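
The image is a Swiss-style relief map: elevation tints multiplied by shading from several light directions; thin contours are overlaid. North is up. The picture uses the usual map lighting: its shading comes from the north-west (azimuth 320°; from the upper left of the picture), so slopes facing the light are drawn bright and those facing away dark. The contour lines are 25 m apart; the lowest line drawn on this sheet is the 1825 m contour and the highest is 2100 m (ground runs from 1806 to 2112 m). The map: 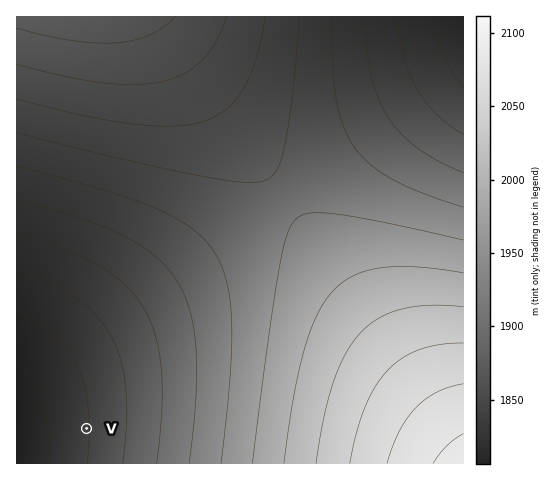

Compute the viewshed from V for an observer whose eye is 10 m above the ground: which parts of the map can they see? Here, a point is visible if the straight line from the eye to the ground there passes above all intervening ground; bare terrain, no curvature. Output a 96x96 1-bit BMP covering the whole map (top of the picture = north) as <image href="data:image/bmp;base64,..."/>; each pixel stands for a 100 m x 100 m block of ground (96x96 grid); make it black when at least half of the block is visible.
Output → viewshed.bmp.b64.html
<image width="96" height="96" href="data:image/bmp;base64,Qk2+BAAAAAAAAD4AAAAoAAAAYAAAAGAAAAABAAEAAAAAAIAEAAATCwAAEwsAAAIAAAAAAAAA////AAAAAAD///////////8AAAD///////////4AAAD///////////4AAAD///////////wAAAD///////////wAAAD///////////gAAAD///////////gAAAD///////////AAAAD///////////AAAAD//////////+AAAAD//////////8AAAAD//////////8AAAAD//////////4AAAAD//////////wAAAAD//////////wAAAAD//////////gAAAAD//////////AAAAAD/////////+AAAAAD/////////8AAAAAD/////////4AAAAAD/////////4AAAAAD/////////wAAAAAD/////////gAAAAAD/////////AAAAAAD////////+AAAAAAD////////8AAAAAAD////////4AAAAAAD////////wAAAAAAD////////gAAAAAAD////////AAAAAAAD///////+AAAAAAAD///////+AAAAAAAD///////8AAAAAAAD///////4AAAAAAAD///////4AAAAAAAD///////wAAAAAAAD///////wAAAAAAAD///////wAAAAAAAD///////gAAAAAAAD///////gAAAAAAAD///////gAAAAAAAD///////AAAAAAAAD///////AAAAAAAAD///////AAAAAAAAD///////AAAAAAAAD///////AAAAAAAAD///////AAAAAAAAD///////AAAAAAAAD//////+AAAAAAAAD//////+AAAAAAAAD//////+AAAAAAAAD//////+AAAAAAAAD//////+AAAAAAAAD//////+AAAAAAAAD//////+AAAAAAAAD//////8AAAAAAAAD//////8AAAAAAAAD//////8AAAAAAAAD//////8AAAAAAAAD//////8AAAAAAAAD//////8AAAAAAAAD//////4AAAAAAAAD//////4AAAAAAAAD//////4AAAAAAAAD//////4AAAAAAAAD//////wAAAAAAAAD//////wAAAAAAAAD//////wAAAAAAAAD//////gAAAAAAAAD//////gAAAAAAAAD//////AAAAAAAAAD//////AAAAAAAAAD//////AAAAAAAAAD/////+AAAAAAAAAD/////+AAAAAAAAAD/////8AAAAAAAAAD/////8AAAAAAAAAD/////4AAAAAAAAAD/////4AAAAAAAAAD/////wAAAAAAAAAD/////gAAAAAAAAAD/////gAAAAAAAAAD/////AAAAAAAAAAD////+AAAAAAAAAAD////+AAAAAAAAAAD////8AAAAAAAAAAD////4AAAAAAAAAAD////4AAAAAAAAAAD////wAAAAAAAAAAD////gAAAAAAAAAAD////AAAAAAAAAAAD///+AAAAAAAAAAAD///8AAAAAAAAAAAD///8AAAAAAAAAAAD///4AAAAAAAAAAAD///wAAAAAAAAAAAA="/>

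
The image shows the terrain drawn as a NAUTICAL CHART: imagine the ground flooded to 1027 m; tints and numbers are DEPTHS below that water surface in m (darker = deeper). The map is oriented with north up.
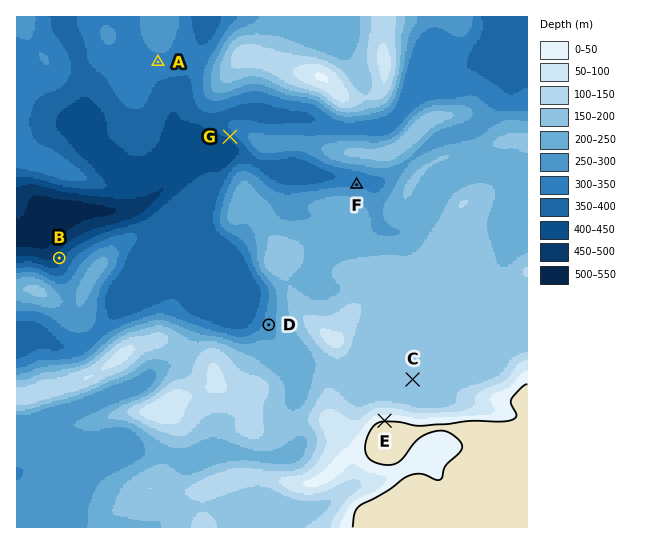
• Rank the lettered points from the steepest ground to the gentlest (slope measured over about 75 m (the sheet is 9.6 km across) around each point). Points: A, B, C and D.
B D A C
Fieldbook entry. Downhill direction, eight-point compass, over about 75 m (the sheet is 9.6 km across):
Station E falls N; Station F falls N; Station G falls SW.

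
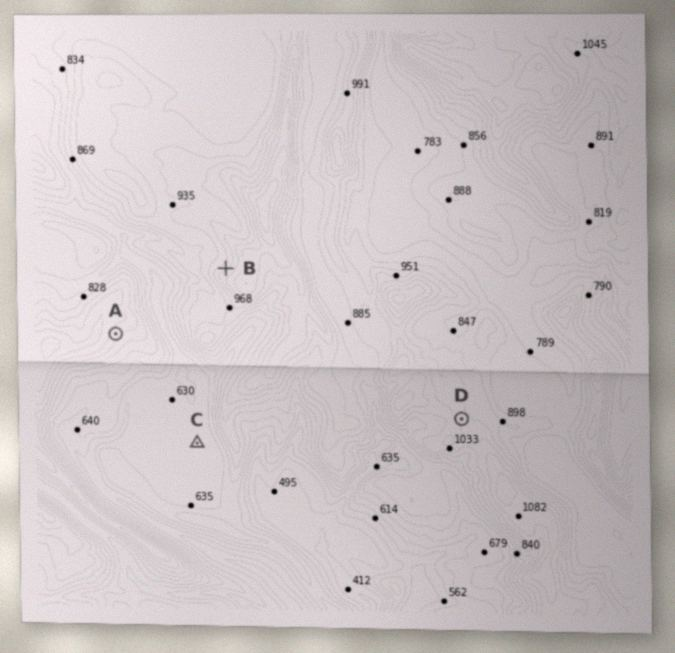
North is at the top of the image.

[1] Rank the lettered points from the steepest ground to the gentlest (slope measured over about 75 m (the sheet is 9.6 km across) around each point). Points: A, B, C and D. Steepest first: B A D C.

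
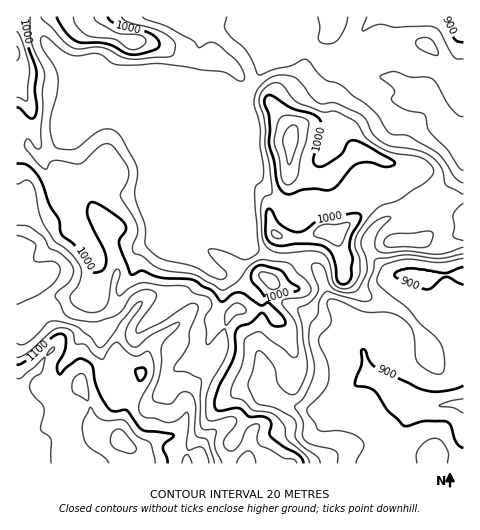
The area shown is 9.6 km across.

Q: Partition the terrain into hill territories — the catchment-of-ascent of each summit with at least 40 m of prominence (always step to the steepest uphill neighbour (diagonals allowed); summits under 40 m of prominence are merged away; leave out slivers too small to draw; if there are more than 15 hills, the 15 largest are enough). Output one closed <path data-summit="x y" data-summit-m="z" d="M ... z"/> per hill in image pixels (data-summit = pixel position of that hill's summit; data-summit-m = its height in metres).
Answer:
<path data-summit="123 442" data-summit-m="1149" d="M463 16l-287 0 7 8 19 5-2 14-8 14-3 21 17 9 24 3-79 0-41 16-35 20-22 24-11 8-14-12-12 0 1 318 447-1 0-297-38 44-16 6-21 2-7 3-10 10-5 12 1 6 5 8 15 15 7 3 42 2-9 8 1 21-2 5-30 23-7 4-14 0-13 13-9-12 0-7-6-12-18-19-8-24-7-10-18-8-25-3-25-11-16-39 0-34-5-18 0-15 4-17 9-21 12-12 9-18 6-6 21-8 13-11 6 0 16 11 3 9 8 6 59 6 32 15 11 10 14 23 14 12z"/><path data-summit="291 140" data-summit-m="1049" d="M306 46l-6 0-13 11-21 8-24 33-1 6 10 29 8 48 31 32 8 0 11-5 51-10 14 0 7 10 4 12 7-3 18-1 16-6 36-39 2-6 0-26-15-13-14-23-11-10-32-15-59-6-8-6-3-9z"/><path data-summit="334 234" data-summit-m="1033" d="M242 98l-5 6-7 18-4 17 0 15 5 18 0 34 16 39 25 11 25 3 18 8 7 10 8 24 18 19 6 12 0 7 9 12 13-13 14 0 7-4 30-23 2-5-1-21 9-8-42-2-7-3-15-15-5-8 0-11 4-7 13-11-4-12-7-10-31 2-45 13-8 0-4-2-28-32 0-11-9-39-8-25z"/><path data-summit="133 42" data-summit-m="1034" d="M175 16l-140 1 2 9 11 20 34 33 16 12 132-1-24-3-17-9 3-21 8-14 2-14-19-5z"/><path data-summit="17 53" data-summit-m="1043" d="M34 16l-18 1 0 128 12 1 14 12 11-8 22-24 35-20 40-16-54 0-14-11-34-33z"/>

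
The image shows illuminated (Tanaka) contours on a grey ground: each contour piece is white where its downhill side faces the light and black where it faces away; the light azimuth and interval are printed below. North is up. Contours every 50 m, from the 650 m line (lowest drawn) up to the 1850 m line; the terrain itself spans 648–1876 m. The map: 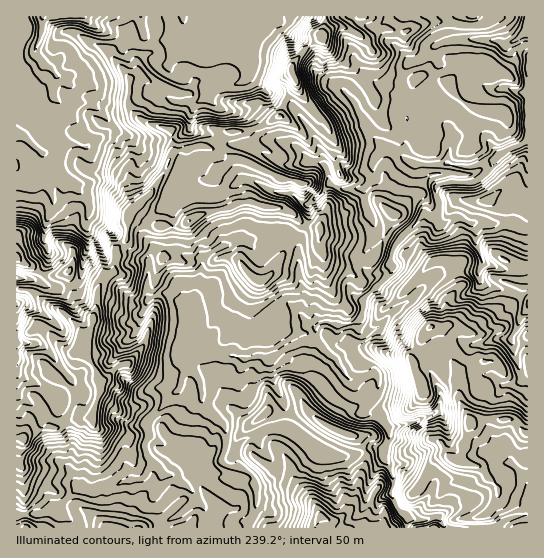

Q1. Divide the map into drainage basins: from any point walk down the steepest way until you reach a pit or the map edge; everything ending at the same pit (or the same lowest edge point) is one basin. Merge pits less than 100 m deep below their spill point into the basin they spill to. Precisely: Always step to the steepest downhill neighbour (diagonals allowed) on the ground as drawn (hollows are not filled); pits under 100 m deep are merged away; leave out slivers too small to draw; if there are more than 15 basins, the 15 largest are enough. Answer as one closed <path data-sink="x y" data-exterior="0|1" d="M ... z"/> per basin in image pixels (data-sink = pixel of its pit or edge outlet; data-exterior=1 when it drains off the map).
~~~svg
<path data-sink="527 31" data-exterior="1" d="M527 16l-202 1-2 20-17 11-14 18 4 21-9 11-6 16-12 9-19 8-24 1-14 17 23 10-13 9-8 12-9 0-6 5-3 6 1 24-19 12-19 0-18-6-12-6-2 24-11 11-3 21-9 6-7 13-1 21-3 4-1 11-9 12-4 9 0 3 17 20 4 12 0 11-7 21-4 5-14 0-18 9-14 0-16 5-4 6-7 0 1 89 418-1 1-8-3-17 17-19 7-2 3-4 0-18 7-18 2-19 16-3 25 0 4 1 12 13 2 0z"/><path data-sink="43 17" data-exterior="1" d="M325 16l-308 0-1 242 31 18 8 0 12-4 10 33 16 14 3-8 1-21 7-13 9-6 3-21 11-11 2-24 12 6 18 6 19 0 19-12-1-24 3-6 6-5 9 0 4-8 17-13-23-10 14-17 24-1 19-8 12-9 6-16 9-11-4-21 14-18 17-11z"/><path data-sink="17 303" data-exterior="1" d="M26 289l-10 1 0 63 11 0 15 10 33 30 5 13 0 9 3 4 8-2 9-24 0-11-9-20-12-12 5-13-4-8-19-18-12-6-16-13z"/><path data-sink="17 278" data-exterior="1" d="M18 259l-2 0 0 30 14 2 19 14 12 6 19 18 5 7 4-5 4-12-16-14-8-31-3-2-11 4-8 0z"/>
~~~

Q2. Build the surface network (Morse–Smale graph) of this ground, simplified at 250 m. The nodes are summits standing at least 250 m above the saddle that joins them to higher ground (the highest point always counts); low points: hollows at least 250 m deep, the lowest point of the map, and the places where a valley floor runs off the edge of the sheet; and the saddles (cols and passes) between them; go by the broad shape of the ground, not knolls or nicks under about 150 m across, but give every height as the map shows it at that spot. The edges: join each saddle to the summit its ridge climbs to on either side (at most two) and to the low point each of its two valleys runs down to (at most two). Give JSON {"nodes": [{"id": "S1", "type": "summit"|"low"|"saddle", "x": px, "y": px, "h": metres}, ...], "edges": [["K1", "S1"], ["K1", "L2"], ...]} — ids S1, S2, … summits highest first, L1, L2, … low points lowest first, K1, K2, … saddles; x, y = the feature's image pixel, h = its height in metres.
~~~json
{"nodes": [
{"id": "S1", "type": "summit", "x": 470, "y": 422, "h": 1876},
{"id": "S2", "type": "summit", "x": 23, "y": 439, "h": 1782},
{"id": "S3", "type": "summit", "x": 321, "y": 517, "h": 1765},
{"id": "L1", "type": "low", "x": 42, "y": 17, "h": 648},
{"id": "L2", "type": "low", "x": 526, "y": 27, "h": 674},
{"id": "K1", "type": "saddle", "x": 406, "y": 527, "h": 1385},
{"id": "K2", "type": "saddle", "x": 255, "y": 127, "h": 1366}],
"edges": [["K1", "S1"], ["K1", "S3"], ["K1", "L2"], ["K2", "S2"], ["K2", "L1"], ["K2", "L2"]]}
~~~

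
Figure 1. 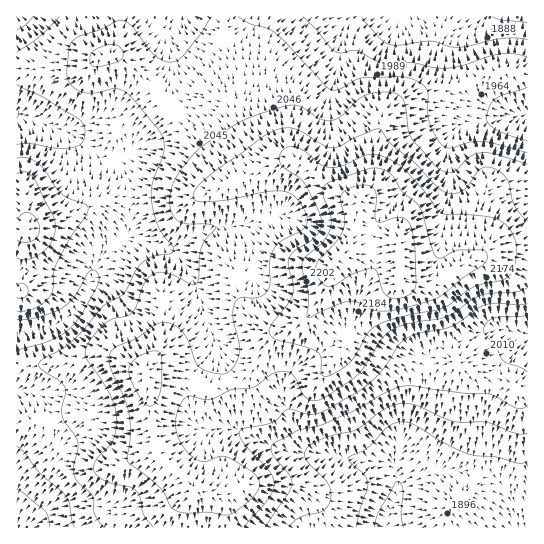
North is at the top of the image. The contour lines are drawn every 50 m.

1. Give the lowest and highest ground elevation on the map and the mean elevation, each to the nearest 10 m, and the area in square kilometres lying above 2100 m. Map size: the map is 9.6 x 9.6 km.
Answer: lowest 1830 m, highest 2280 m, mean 2040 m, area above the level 23.2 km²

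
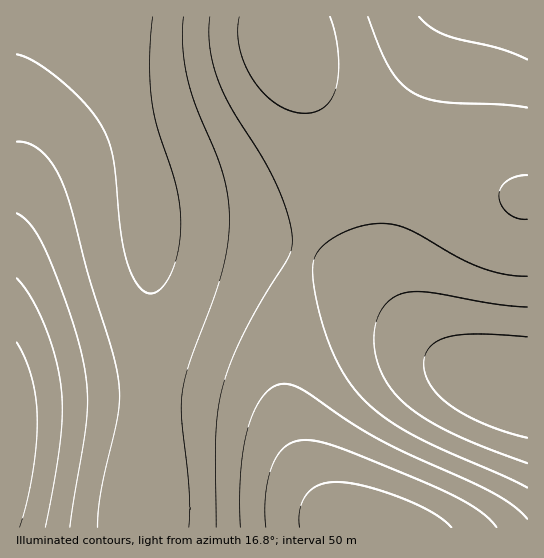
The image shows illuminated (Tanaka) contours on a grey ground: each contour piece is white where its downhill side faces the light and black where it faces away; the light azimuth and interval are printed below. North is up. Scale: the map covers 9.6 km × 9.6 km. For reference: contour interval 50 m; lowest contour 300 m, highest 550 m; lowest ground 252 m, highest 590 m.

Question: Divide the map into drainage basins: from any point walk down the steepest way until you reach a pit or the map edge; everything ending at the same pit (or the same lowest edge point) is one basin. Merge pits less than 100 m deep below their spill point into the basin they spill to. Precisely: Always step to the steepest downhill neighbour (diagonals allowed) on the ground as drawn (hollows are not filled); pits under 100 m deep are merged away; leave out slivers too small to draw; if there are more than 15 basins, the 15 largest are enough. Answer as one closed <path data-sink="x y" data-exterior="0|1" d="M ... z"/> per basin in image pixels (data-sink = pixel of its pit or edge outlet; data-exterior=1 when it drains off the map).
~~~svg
<path data-sink="98 17" data-exterior="1" d="M281 16l-265 1 1 511 336-1-21-16-21-30-18-40-9-40-1-56 4-31 12-49 28-83 4-21 0-16-7-26-37-72-4-12z"/><path data-sink="521 389" data-exterior="0" d="M299 71l2 7 23 41 7 26-3 32-35 106-10 62 0 45 2 19 7 28 11 28 22 38 13 14 16 11 173 0 1-330-27-7-43-18-69-22-26-12-18-14-22-22z"/><path data-sink="527 17" data-exterior="1" d="M527 16l-245 0-1 9 7 25 15 27 20 26 28 28 38 20 69 22 43 18 20 6 6 0z"/>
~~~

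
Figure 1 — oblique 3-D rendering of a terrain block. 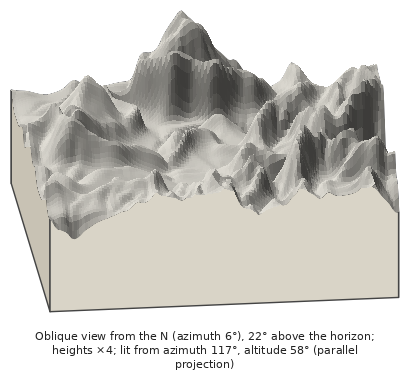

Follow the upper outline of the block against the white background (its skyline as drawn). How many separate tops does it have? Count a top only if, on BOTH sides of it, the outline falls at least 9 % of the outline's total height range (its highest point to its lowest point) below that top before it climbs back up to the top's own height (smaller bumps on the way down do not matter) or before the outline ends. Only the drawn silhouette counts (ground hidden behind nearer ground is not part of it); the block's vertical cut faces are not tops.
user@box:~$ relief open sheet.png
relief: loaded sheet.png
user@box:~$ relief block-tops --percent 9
3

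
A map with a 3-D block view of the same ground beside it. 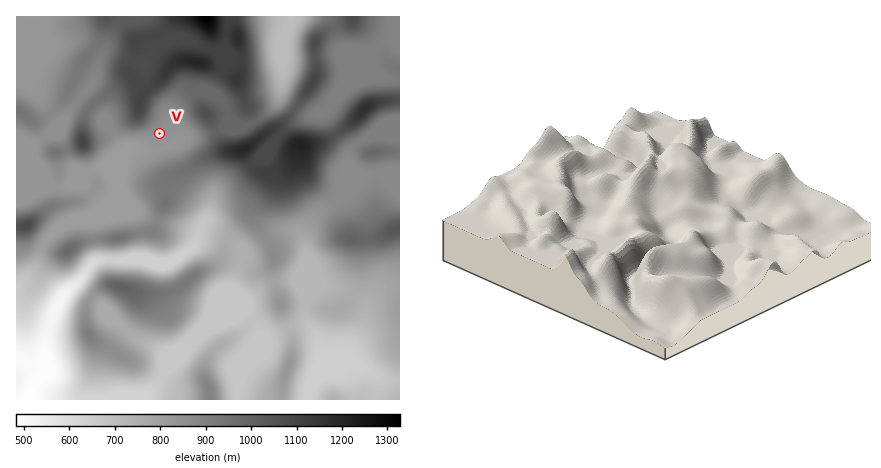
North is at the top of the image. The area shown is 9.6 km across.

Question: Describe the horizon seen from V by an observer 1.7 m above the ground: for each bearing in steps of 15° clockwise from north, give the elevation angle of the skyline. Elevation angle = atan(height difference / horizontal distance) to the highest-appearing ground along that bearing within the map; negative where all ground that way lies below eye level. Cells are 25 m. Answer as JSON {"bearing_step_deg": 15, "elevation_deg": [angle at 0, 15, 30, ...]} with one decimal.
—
{"bearing_step_deg": 15, "elevation_deg": [11.8, 10.0, 10.0, 6.8, 9.6, 8.8, 6.6, 9.8, 6.6, 5.8, 5.3, 5.0, 4.3, 2.5, 0.8, -0.3, 1.4, 4.5, 6.4, 10.2, 16.7, 19.1, 16.9, 13.0]}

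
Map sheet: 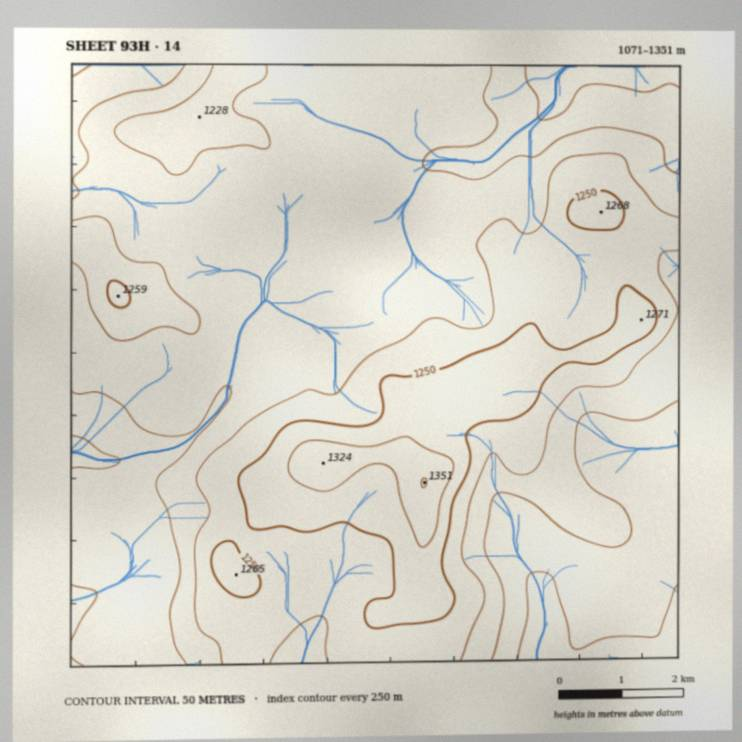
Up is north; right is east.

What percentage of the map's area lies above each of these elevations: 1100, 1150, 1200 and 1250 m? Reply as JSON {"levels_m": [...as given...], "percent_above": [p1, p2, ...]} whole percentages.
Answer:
{"levels_m": [1100, 1150, 1200, 1250], "percent_above": [97, 77, 37, 13]}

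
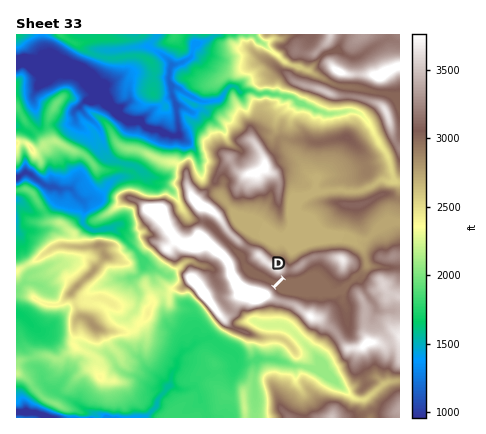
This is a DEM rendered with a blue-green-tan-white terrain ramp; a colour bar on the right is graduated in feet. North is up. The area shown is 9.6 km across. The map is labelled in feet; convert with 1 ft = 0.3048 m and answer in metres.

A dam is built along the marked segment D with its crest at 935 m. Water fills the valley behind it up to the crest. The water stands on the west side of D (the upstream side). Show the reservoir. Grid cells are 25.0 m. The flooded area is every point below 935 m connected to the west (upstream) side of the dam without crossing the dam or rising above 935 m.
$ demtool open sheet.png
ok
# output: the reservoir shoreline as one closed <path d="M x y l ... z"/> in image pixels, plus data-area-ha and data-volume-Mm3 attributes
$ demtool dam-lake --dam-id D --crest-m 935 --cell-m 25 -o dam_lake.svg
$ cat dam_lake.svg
<path d="M210 222l-2 0-2 0 0 1 1 1 1 1 0 1 1 0 1 1 0 1 2 0 0 1 1 1 1 1 0 1 1 0 1 1 0 1 1 0 1 1 1 1 1 0 0 1 1 1 1 0 0 1 1 1 1 0 0 2 1 0 1 1 0 1 1 0 1 1 0 1 1 0 1 1 0 1 1 0 0 2 1 0 0 1 1 1 1 0 0 2 1 0 1 1 0 1 1 0 0 2 1 0 0 1 1 1 1 1 0 1 0 2 0 1 1 1 0 2 1 1 0 1 0 1 1 1 1 0 0 2 1 0 1 1 0 1 1 0 1 1 1 1 1 0 1 0 1 1 2 0 1 1 1 0 2 0 1 0 1 1 2 0 0 1 2 0 1 0 1 1 2 0 0 1 2 0 0 1 2 0 0 1 1 0 1-1 0-1 1 0 1-1 0-1 1 0 1-1 0-1 1 0-1-1-2 0-2 0 0-1-2 0 0-1-2 0 0-1-1 0-1-1-1-1-1 0 0-1-2 0 0-1-1 0-1-1-1-1-1 0-1 0-1-1-1-1-1 0-1 0-1-1 0-1-1 0-1-1-1-1-1 0-1 0-1-1 0-1-1 0 0-2 0-2-1-1 0-1 0-2-1 0-1-1 0-1-1 0-1-1-1-1-1 0-1 0-1-1-1-1-1 0-1 0-1-1 0-1-1 0-1-1 0-1-2 0 0-1-1-1-1 0 0-1-1-1-1 0 0-1-1-1-1 0 0-1-1-1-1 0 0-1-1-1-1 0 0-2-1 0-1-1 0-1-1 0 0-2-1 0 0-1-1-1-1 0 0-1-1-1-1 0 0-1-2 0 0-1z" data-area-ha="39" data-volume-Mm3="4.80"/>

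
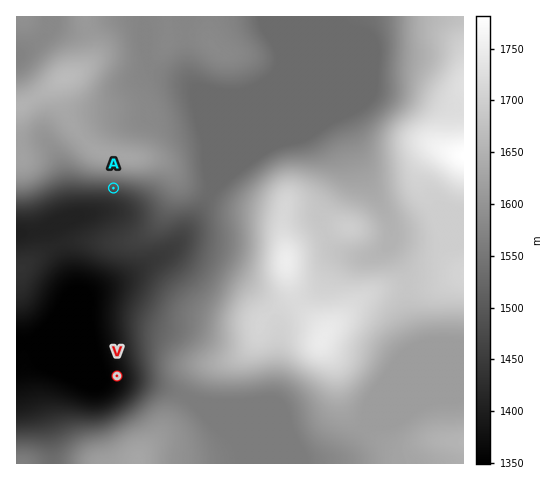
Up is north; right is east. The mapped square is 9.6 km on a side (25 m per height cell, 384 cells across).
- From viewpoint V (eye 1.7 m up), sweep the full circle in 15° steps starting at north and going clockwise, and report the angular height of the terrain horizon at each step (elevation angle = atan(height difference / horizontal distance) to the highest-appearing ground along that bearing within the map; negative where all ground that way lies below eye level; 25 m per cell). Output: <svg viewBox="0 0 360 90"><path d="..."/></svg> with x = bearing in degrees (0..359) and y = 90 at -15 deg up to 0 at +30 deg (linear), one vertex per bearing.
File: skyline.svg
<svg viewBox="0 0 360 90"><path d="M0 54l15-2 15-4 15-4 15-3 15-1 15 0 15 0 15-1 15-1 15 0 15 1 15 2 15 3 15 3 15 5 15 3 15 4 15 1 15 1 15-2 15-1 15-1 15-2"/></svg>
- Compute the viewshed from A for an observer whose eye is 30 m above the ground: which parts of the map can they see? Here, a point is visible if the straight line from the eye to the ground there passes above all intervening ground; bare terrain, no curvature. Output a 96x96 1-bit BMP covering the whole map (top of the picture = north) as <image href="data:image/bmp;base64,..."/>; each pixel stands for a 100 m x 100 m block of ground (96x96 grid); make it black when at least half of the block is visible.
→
<image width="96" height="96" href="data:image/bmp;base64,Qk2+BAAAAAAAAD4AAAAoAAAAYAAAAGAAAAABAAEAAAAAAIAEAAATCwAAEwsAAAIAAAAAAAAA////AAAAAAD/g+AAAAAAAAAAAAD///4AAAAAAAAAAAD////AAAAAAAAAAAD////wAAAAAAAAAAD////4AAAAAAAAAAD////8AAAAAAAAAAD////+AAAAAAAAAAD/////gAAAAAAAAAD/////+AAAAAAAAAD/////+AAAAAAAAAD/////8AAAAAAAAAD/////8AAAAAAAAAD/////4AAAAAAAAAD/////4AAAAAAAAAD/////wAAAAAAAAAD/////gAAAAAAAAAD/////gAAAAAAAAAD/////AAAAAAAAAAD///4/AAAAAAAAAAD///wfAAAAAAAAAAD///wf4AAAAAAAAAD///wf/+AAAAAAAAD///4///wAAAAAAAD///////4AAAAAAAD///////8AAAAAAAD///////+AAAAAAAD///////+AAAAAAAB///////+AAAAAAAA///////+AAAAAAAA////////AAAAAAAAf///////AAAAAAAA////////gAAAAAAA//j/////gAAAAAAA//B/////wAAAAAAB/+A/////4AAAAAAB/8Af////+AAAAAAD/4AP////+AAAAAAD/wAH/////AAAAAAD/wAD/////AAAAAAD/wAB/////AAAAAAD/wAA/////AAAAAAD/wAAf////gAAAAAD/wAAP////gAAAAAD/wAAD////gAAAAAD/4AAAP///gAAAAAD/8AYAD///gAAAAAD////gB///gAAAAAD////wA///gAAAAAD////4Af//gAAAAAD////8AP//AAAAAAD////+AP//AAAAAAD////+AH//AAAAAAB/////AD//AAAAAAB/////AA//AAAAAAB/////gAP/gAAAAAB/////gAH/gAAAAAB/////gAB/gAAAAAB/////wAA/gAAAAAB/////wAAPgAAAAAB/////gAAHwAAAAAB/////AAAAwAAAAAA////gAAAAAAAAAAA/8f/AAAAAAAAAAAAfwHwAAAAAAAAAAAAfgAAAAAAAAAAAAAAOAAAAAAAAAAAAAAAAAAAAAAAAAAAAAAAAAAAAAAAAAAAAAAAAAAAAAAAAAAAAAAAAAAAAAAAAAAAAAAAAAAAAAAAAAAAAAAAAAAAAAAAAAAAAAAAAAAAAAAAAAAAAAAAAAAAAAAAAAAAAAAAAAAAAAAAAAAAAAAAAAAAAAAAAAAAAAAAAAAAAAAAAAAAAAAAAAAAAAAAAAAAAAAAAAAAAAAAAAAAAAAAAAAAAAAAAAAAAAAAAAAAAAAAAAAAAAAAAAAAAAAAAAAAAAAAAAAAAAAAAAAAAAAAAAAAAAAAAAAAAAAAAAAAAAAAAAAAAAAAAAAAAAAAAAAAAAAAAAAAAAAAAAAAAAAAAAAAAAAAAAAAAAAAAAAAAAAAAAAAAAAAAAAAAAAAAAAAAAAAAAAAAAAAAAAAAAAAAAAAAAAAAAAAAAAAAAAAAAAAAAAAAAAAAAAAAAAAAAAAAAAAAAAAAAAAAAAAAAAAAAAAAAAAAAAAAAAA="/>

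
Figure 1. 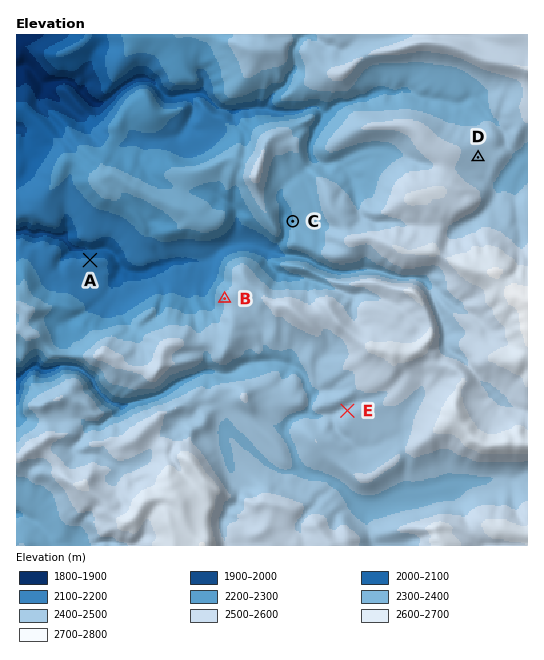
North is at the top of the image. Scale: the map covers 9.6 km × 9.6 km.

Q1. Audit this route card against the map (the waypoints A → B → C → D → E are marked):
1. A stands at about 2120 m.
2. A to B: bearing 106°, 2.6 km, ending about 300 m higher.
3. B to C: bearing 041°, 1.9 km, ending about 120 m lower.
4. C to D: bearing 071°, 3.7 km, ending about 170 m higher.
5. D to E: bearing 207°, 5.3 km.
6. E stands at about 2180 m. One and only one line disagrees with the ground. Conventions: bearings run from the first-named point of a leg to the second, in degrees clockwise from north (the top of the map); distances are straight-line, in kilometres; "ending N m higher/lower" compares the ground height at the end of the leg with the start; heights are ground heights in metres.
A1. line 6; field height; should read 2450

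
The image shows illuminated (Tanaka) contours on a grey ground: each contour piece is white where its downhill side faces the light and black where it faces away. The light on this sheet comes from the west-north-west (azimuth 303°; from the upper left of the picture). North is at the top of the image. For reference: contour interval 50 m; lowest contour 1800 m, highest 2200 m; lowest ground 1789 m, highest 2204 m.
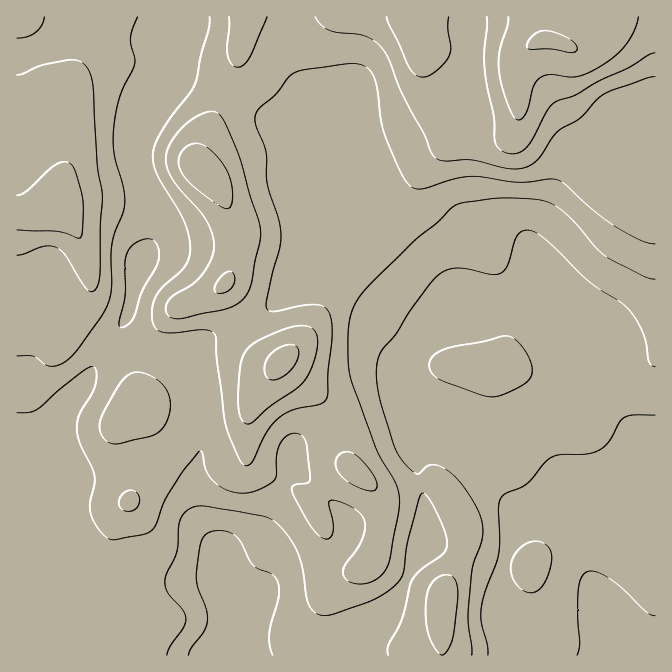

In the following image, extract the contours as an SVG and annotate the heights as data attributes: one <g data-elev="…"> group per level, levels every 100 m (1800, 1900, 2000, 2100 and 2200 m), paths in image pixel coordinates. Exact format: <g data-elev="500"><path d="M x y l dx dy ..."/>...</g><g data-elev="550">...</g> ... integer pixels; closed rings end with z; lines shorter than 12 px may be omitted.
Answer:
<g data-elev="1800"><path d="M577 655l3-11-2-29 0-27 4-11 5-5 9 0 14 6 12 10 23 23 5 3 5 2"/></g><g data-elev="1900"><path d="M167 655l3-8 12-17 4-8-2-10-16-18-3-12 2-8 10-22 3-32 4-6 5-5 8-3 10 0 57 10 11 6 13 14 10 18 5 16 4 28 3 9 7 7 10 1 48-16 14-9 11-10 4-8 3-28 11-44 2-4 4-3 8 10 10 21 4 13 1 10-5 8-20 14-10 11-10 39-14 26 0 10"/><path d="M472 655l-4-31 0-16 5-41 9-30-1-19-5-11-9-16-17-19-10-6-8-1-5 1-7 7-3 1-9-6-10-13-6-16-14-51-1-23 5-15 13-15 18-28 17-24 8-8 9-5 10-2 11 1 22 5 10-1 4-3 4-5 9-29 5-5 6-1 7 2 7 5 47 44 31 21 9 7 8 11 6 13 6 29 3 4 3 1"/><path d="M491 397l11-2 16-8 9-5 5-7 0-8-3-10-7-11-8-8-10-2-20 5-32 6-13 5-8 6-2 5 1 5 2 5 6 5 40 16z"/></g><g data-elev="2000"><path d="M123 510l9 1 6-4 2-9-5-7-8 0-7 6-1 8z"/><path d="M366 490l8 1 3-4-1-7-6-10-8-10-9-6-6-2-7 2-4 8 0 6 3 5 11 10z"/><path d="M112 443l8 0 30-7 9-4 5-5 5-14 1-13-4-12-9-9-12-5-10-2-8 4-7 7-16 29-4 11 0 7 2 6 4 4z"/><path d="M17 356l17 0 11 9 5 1 7 0 7-3 14-15 24-32 6-14 4-15 0-44 3-12 8-19 2-10-2-15-9-34 0-26 6-32 14-30 1-7-5-20 2-8 5-13"/><path d="M210 17l-1 11-8 27-6 29-5 9-26 34-7 13-4 10 0 10 3 12 28 48 5 15 1 13-1 10-4 9-21 19-7 9-4 10-1 12 3 10 7 5 12 1 30-3 6 1 4 2 2 5 1 22 8 63 14 35 5 7 5 0 3-3 14-29 12-15 16-8 28-7 4-3 2-5 0-23 4-40-1-14-3-8-4-4-9-1-15 1-26 6-6-2-2-3 6-32 8-28 1-14-3-15-11-35-1-33-10-23-1-10 4-9 16-13 12-17 7-5 11-3 45-6 10 0 8 5 5 6 3 8 5 37 5 18 16 37 6 8 6 5 10 1 28-9 16-3 14 0 36 5 31-3 8 1 8 4 25 24 24 17 26 15 15 4"/></g><g data-elev="2100"><path d="M268 378l4 2 6-1 13-9 7-13 1-7-2-3-5-2-7 0-8 4-7 6-4 5-2 7 1 6z"/><path d="M215 292l4 1 5 0 8-5 3-10-3-6-5 0-7 6-5 7z"/><path d="M17 230l40 1 23 7 2-6 1-24-1-15-7-22-3-6-5-3-7 0-6 4-27 25-10 4"/><path d="M225 208l5-1 3-12-2-15-6-13-10-13-10-8-8-3-8 2-7 6-3 7 0 7 3 8 15 16 20 15z"/><path d="M387 17l23 51 7 8 7 1 6-2 7-5 8-8 4-7 2-8-3-19 1-11"/><path d="M487 17l-3 48 3 22 7 30 1 23 4 8 9 5 10 0 9-6 7-10 13-26 8-9 20-7 22-13 30-14 21-13 7-2"/></g><g data-elev="2200"><path d="M565 52l10 0 2-4-2-5-10-6-16-6-7 0-7 3-5 4-3 7 1 3 2 1 20 0z"/></g>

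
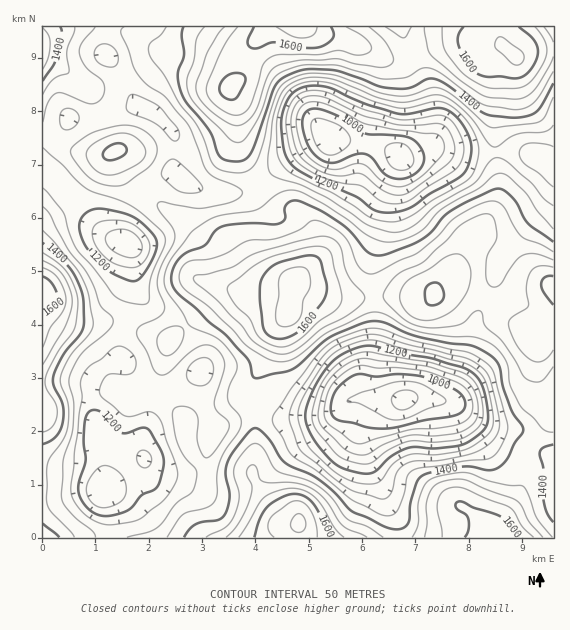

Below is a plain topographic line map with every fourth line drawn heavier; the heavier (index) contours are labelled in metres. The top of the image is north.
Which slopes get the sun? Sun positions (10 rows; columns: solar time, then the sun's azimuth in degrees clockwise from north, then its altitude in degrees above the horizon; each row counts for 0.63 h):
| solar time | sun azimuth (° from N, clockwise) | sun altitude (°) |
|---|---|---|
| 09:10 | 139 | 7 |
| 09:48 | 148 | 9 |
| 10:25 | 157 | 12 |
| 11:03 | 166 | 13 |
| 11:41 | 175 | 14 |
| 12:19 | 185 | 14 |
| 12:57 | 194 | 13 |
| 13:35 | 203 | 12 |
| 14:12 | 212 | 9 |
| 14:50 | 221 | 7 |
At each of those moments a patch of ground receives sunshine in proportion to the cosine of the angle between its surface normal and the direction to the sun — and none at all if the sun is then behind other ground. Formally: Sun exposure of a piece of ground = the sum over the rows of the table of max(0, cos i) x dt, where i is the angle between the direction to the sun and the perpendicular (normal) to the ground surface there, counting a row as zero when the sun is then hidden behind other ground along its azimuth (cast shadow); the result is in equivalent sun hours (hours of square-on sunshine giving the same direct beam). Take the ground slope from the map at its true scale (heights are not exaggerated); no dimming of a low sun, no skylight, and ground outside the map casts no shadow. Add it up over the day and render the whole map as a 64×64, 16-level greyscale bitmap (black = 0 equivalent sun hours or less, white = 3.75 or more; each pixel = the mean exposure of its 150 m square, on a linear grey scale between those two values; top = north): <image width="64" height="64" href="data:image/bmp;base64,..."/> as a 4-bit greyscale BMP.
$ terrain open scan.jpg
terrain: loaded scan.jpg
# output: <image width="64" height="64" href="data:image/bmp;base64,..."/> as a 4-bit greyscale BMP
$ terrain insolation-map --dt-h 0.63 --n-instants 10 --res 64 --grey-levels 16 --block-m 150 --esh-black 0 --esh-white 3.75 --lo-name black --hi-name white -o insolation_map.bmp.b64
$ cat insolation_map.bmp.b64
<image width="64" height="64" href="data:image/bmp;base64,Qk12CAAAAAAAAHYAAAAoAAAAQAAAAEAAAAABAAQAAAAAAAAIAAATCwAAEwsAABAAAAAAAAAAAAAAABEREQAiIiIAMzMzAERERABVVVUAZmZmAHd3dwCIiIgAmZmZAKqqqgC7u7sAzMzMAN3d3QDu7u4A////ACIiNDMiEREiMzIhASJFeHd2QyEAARESI0VURFVDMhERIiIhEAABESIjIhABIjRVVWVCIQAAABI0RWVVRDMyERIiIhAAAAEiIiIRARIiIyIzMyIhAAABI1VWZmUyIiMiIjMiEAAAAiIiIRESIzMiESISIiEAABEkVVVmZDEREjMzRDIhAAASIiIhEiM0QzEQAAAREQABEiNEREQyEAABM0RVVDIREjMiIiIzREVVMQAAAAAAAAESMzMyIRAAAAE0RFVVVUNERDIzMzREVmZCAAAAAAAAABI0MhEAAAAAEkVVVVZnZVZUMzRERERWZUIQAAAAAAAAEjMhAAAAAAEjRFVVVWd2dlQjNFZlREREQxAAAAAAAAAREQAAAAAAASMzRWZVVWZ2VDRFZ3UzMyIyEAAAAAAAAAAAAAAAAAABIzNFd3ZURFVVZmd3ZCIiIiIRAAARAAAAAAAAAAAAABEkRFaZh1QzRWZ3d3ZTIiERESEREREQAAAAAAAAAAAAEiNFeKmHZUVmd3d2ZlQzIhERIiIhEQAAAAAAAAAAAAACIkaJmYdlVneIdmZVVEVDIiIjMiIQABEAAAAAAAAAABI0VomHZlZneImHdlREVmVURERDMyEAEQAAAAAAAAAAJGeHd2VVZ4iIiZh2QyNWd3ZVZmVUMhEREQAAAAAAAAFGeIdmM0RniZiHd2UyI0VnhlVnd3VEIRERAAAAAAAAA2d3dlQiI0Vnh2VVVDIjNFVlVVZ4h1QzMiIRAAAAAAAmd3dmVDIjREVUM0VlQyIjRERWZniZhlQzMzIhEQAAE4h3d2ZkVERVQyETVmZUISMzNGd2eJqodURVVVVERFeKqHZmd3Z3ZmZUIRNWd3VDNDM0Z4iImaqXZmZ3d3eKu8y5dlZ3h4iHdmVDNFZ4iIdlVVVnmqqZq6qXeImqvd3e7cqHZ4iIiJh3dmZmZniZmYd3iImsy7qrzMuqvN7u/v/tupiIiIiImph3eIh3d3iZmZmaq8zMu7zN3t3e7///7tyqmYh2Z3iaqoh4d3ZVVniaqZmry7u7zN7u7d3e7/7dy6qZdlVVZ4mZiHdlVDM1aJqpiImZq7u83u7t3d7u7cuqmZhlRERnd2ZmZlQyIjRnmZmYdmeJqqvN3dzMzd3LqYd3dlRERHiHVENEQyESNWiJmZhlVWd4mqu7u7u7uqqYdlVUQzRGiIdkMiIiIjRXiZiIh2VURFeIiJmqqph3iZh3ZUQzRWd2ZVRDIiIkZ4mqmYdmVUREVndmZnd3ZlVmd3d1QzRWd1QzMzMzIjV4mqmIdlVVRVZmZlQzNERERVVVZlQzRFZ3MiIiMzIiNGeIh2VDNFRFZmVUQyIiMzMzREVlVDRERVQREiIiEREjRFVUMiEiM0REREQzIiIiIRETRWVURERDIQABESEQABIzMyERERESIREjRDMzIiEQABI0REVURDIAAAAREQAAEiIhAAERERAAAAE0REMhERAAESIjRVRDIQAAEREREQASIhEAESIhAAAAABI0QyEQABEREjRVVUMQAAESIiIiI0RDIREjMyIQAAAAASMyIRAAARETRmZlQhAAESIzNERVZmVDIjMzIhAAAAAAERERAAAAARJFZlVCEAESIzRWZ3iIh1QyIiIhEQAAAAAAEQAAAAAREiNFVDIRETIzRWeJmYiHZDIRAAABERAREAAAAAAAARERESREMyIiMiNGZ4iZh2VDIRAAAAEjNDEAAAAAAAAAEQAAEjMzMyIiIkVnh4dmUyEREAABESMzIAAAAAAAAAAAAAAAEiMzIiIzRXd3dUMyERESIjIiIREAAAAAEAAAAAAAAAABIiIiNFZniZh1QyIiI0VVVUMhAAAAAAAQAAAAAAAAAAEiIiI0Z4mqqYdkMjRWd4h2VDEAAAAAAAAAAAAAAAAAESESIkVniZqZmZdUVmeJqph1MgAAAAAAAAAAAAAAABIREREjZ4iIiImZqXZmZnmqqYZCAAAAAAAAAAAAAAARIhEREjR4h3Zmd3d3dmVWd4iYhlMQAAAAAAEAAAERESM0MzMzRXZUMzNFVERVRVZ2d4d3ZDAAAAAAERERIyIiNFVlVWZnZDIREAESIjM0Z3Znd3dlQQAAAAEjNEVUMzRWd3d4iZhkMiEAAAARI0V3h3iId2VCEAABI0VniGZVVXiIiJqrqGVDMiAAAAEkaImZmqmHZVMhESNGd4mamId3mZmavLuYZURFQxAAEjWJqqq6qph3ZUI0Vomaq8y6mZq7uqvMyodmZ3d2VDM0Z5qrqqmZiIiHd3iavM3u7d3MzMy7u7u6h3eJqYdlVWeImamZiHd4iJqqu83d3u7t3d3dzLu7qqmYiJmYdlVXiZiId2ZmZneJrN3e3d3e7czMzd3Lu7qqqZiYh2VERWeIh3ZUREVWd4rO7//u7t3Luqq8zMu6qqqpmZmGQiI0Z3d3ZDMzM0VXm9////7ty7qZmau7u6qZqqmZmHUyESNXd3ZTMzMzM0aL3v///t26mYeJq6mZmIiJmZmHVDMiJFZmZUM0MzRFZ5rN7/7cy6mGVWiZmHd2d3Z3iGZUREVWZmVUREQzNFZ4mrze3Muph1QzRnd3dlVmVEVmVmZmd4h2VERVVDMzRWeJq7uqmHVUMzNFZmZlRFVCI0Q1Z3iIh2RDNFVDMyI0VnmZmHdlMiIiNFVVVUM0RDIiIiNFZ3ZlQyIzRDMyIiNGeIiHVDIREREjRVVEM0VDMhER"/>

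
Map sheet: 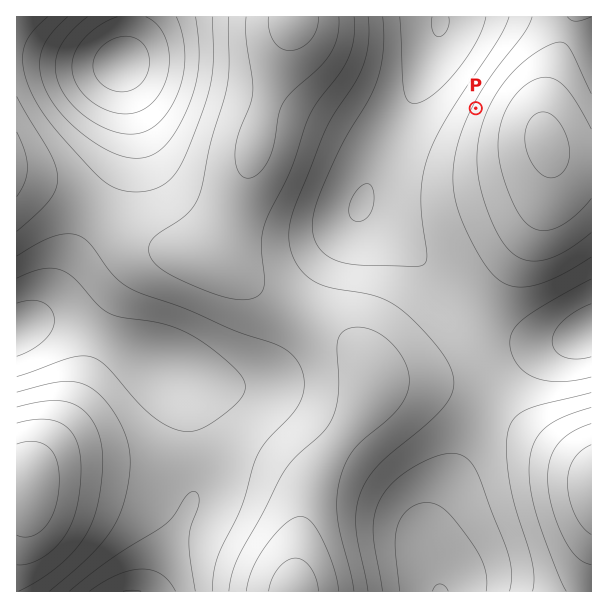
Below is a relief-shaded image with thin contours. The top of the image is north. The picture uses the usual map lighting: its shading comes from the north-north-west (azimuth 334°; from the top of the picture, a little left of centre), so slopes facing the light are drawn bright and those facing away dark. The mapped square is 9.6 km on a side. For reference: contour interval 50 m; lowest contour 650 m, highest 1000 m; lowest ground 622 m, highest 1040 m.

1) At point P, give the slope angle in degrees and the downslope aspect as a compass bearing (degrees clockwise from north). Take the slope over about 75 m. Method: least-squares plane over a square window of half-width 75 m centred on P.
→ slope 11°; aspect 296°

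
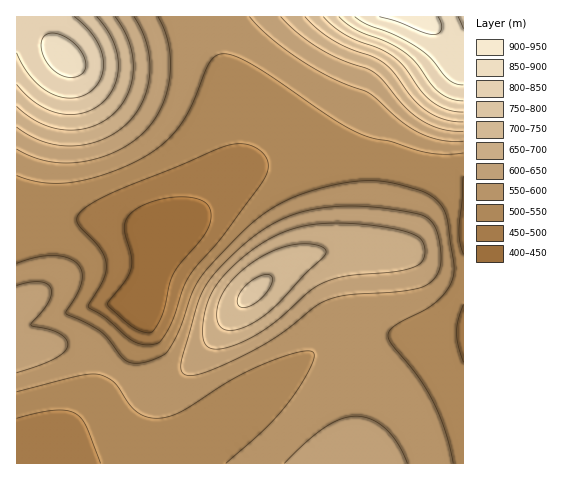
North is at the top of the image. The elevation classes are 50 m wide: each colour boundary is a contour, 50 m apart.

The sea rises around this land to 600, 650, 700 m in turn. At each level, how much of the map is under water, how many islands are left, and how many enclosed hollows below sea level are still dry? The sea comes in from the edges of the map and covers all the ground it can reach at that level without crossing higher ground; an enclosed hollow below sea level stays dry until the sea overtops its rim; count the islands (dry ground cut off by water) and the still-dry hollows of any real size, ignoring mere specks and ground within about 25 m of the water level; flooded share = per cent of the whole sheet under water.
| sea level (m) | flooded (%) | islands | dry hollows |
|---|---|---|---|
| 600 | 67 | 1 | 0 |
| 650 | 80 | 1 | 0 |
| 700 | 87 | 1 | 0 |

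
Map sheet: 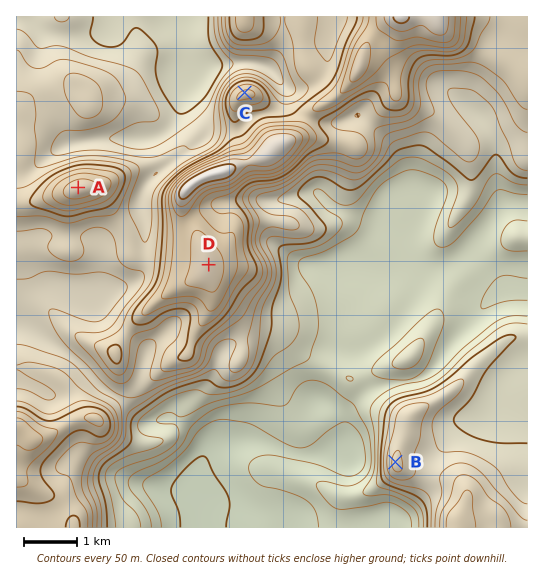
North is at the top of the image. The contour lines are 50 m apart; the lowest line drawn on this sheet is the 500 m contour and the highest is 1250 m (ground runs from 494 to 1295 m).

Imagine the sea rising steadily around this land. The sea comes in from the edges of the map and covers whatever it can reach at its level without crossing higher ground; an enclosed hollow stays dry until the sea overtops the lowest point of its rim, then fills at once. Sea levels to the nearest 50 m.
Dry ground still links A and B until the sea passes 650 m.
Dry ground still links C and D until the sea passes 1000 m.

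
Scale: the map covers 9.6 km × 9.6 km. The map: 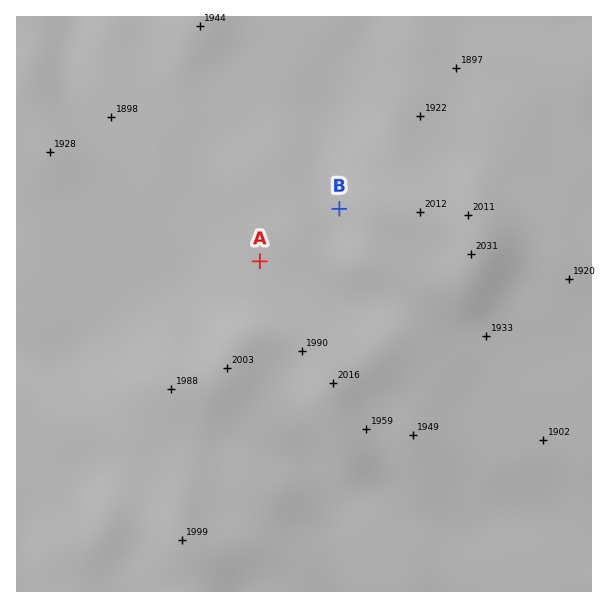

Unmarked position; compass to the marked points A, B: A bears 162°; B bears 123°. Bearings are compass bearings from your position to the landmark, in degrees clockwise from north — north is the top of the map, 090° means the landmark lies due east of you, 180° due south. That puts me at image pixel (217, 129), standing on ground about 1920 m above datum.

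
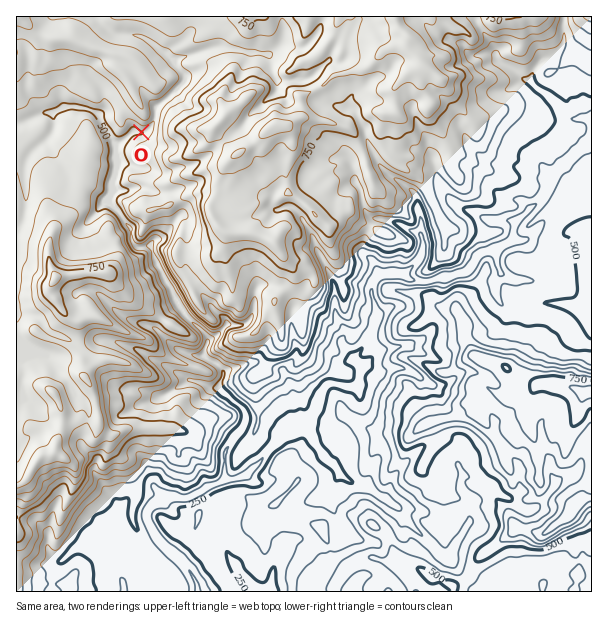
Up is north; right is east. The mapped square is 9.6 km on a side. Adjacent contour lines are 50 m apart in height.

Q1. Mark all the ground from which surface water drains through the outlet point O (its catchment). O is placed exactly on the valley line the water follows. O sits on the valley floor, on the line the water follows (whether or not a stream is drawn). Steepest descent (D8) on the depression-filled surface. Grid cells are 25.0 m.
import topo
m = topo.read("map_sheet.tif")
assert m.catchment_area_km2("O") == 7.883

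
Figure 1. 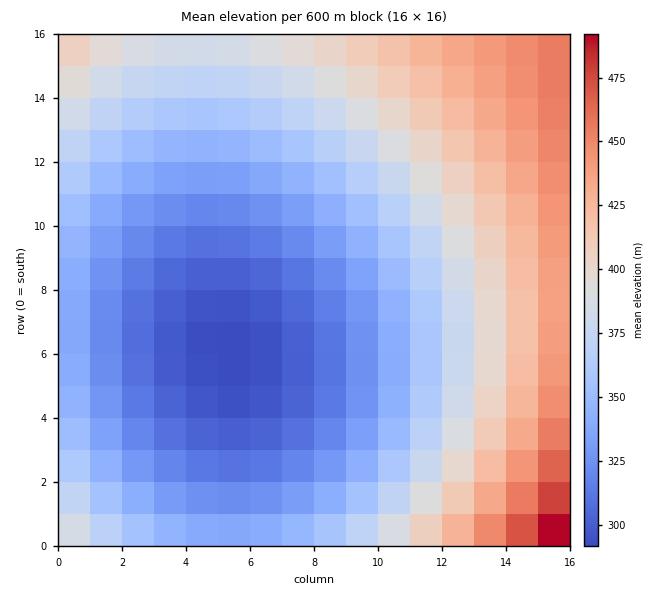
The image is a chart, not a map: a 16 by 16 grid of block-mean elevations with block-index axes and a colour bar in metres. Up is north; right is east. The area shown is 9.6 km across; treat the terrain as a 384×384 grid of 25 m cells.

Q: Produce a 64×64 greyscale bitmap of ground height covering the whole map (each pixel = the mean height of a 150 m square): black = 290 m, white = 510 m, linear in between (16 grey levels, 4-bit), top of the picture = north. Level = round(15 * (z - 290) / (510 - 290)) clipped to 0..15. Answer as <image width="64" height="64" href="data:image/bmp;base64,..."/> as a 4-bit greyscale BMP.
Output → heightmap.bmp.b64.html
<image width="64" height="64" href="data:image/bmp;base64,Qk12CAAAAAAAAHYAAAAoAAAAQAAAAEAAAAABAAQAAAAAAAAIAAATCwAAEwsAABAAAAAAAAAAAAAAABEREQAiIiIAMzMzAERERABVVVUAZmZmAHd3dwCIiIgAmZmZAKqqqgC7u7sAzMzMAN3d3QDu7u4A////AHd2ZmVVVUREREREREREREVVVWZmd3iImZqqu7zN3e7vd2ZmVVVEREREMzMzNEREREVVVmZnd4iJmaqrvMzd3u53ZmVVVEREQzMzMzMzM0RERFVVZmZ3eIiZmqu7zM3d7nZmVVVEREMzMzMzMzMzM0RERFVVZmd3iImaqru8zN3uZmVVVEREMzMzMzMzMzMzM0RERVVmZnd4iZmqq7vM3d5mZVVERDMzMzIiIiIiMzMzNEREVVZmd3iImZqqu8zN3WZVVERDMzMyIiIiIiIiIzMzNERFVWZnd4iJmaq7vMzdZVVURDMzMyIiIiIiIiIiMzMzRERVVmZ3eImZqqu8zN1lVUREMzMiIiIiIiIiIiIiMzM0RFVVZmd4iJmaq7vMzVVUREMzMiIiIiIRESIiIiIjMzRERVVmZ3eIiZqqu7zNVVREMzMiIiIhERERERIiIiIzM0REVVZmd4iJmaq7vMxVREMzMiIiIRERERERERIiIiMzNERVVmZ3eIiZqqu7zFVEQzMyIiIRERERERERESIiIzM0REVVZmd4iJmaq7vMVEQzMyIiIREREREREREREiIiMzNERVVmZ3eImZqqu8xURDMzIiIRERERERERERERIiIjM0REVVZmd4iJmaq7vERDMzIiIhEREREREREREREiIiMzNERVVmZ3eImZqqu8REMzMiIhEREREAAAARERERIiIjM0RFVWZnd4iJmqq7tEQzMiIhEREREAAAAAEREREiIiMzNERVVmd3iImZqru0QzMyIiEREREAAAAAABERERIiIzM0RFVWZneIiZmqq7RDMzIiIREREAAAAAAAAREREiIjMzREVVZmd3iJmaqrtEMzIiIREREAAAAAAAABERESIiIzNERVVmZ3eIiZqqu0QzMiIhEREQAAAAAAAAEREREiIjM0RFVWZnd4iJmqq7QzMyIiERERAAAAAAAAABERESIiMzRERVVmd3iImZqrtDMzIiIRERAAAAAAAAAAERERIiIzNERFVWZ3eIiZmqq0MzMiIhEREAAAAAAAAAEREREiIjM0REVVZmd4iJmaqrQzMiIiEREQAAAAAAAAAREREiIiMzRERVVmZ3iImZqqtDMyIiIREREAAAAAAAABERESIiIzNERVVWZ3eIiZmqq0MzIiIhEREQAAAAAAABERERIiIzM0RFVWZnd4iJmaqrQzMyIiERERAAAAAAAAEREREiIjMzREVVZmd3iImZqqtDMzIiIREREQAAAAAAEREREiIiMzNERVVmZ3eIiZmqq0MzMiIhEREREAAAAAERERESIiMzNERFVWZnd4iJmaqrQzMyIiERERERAAABERERESIiIzM0RFVVZmd3iImZqqtEMzIiIhERERERERERERESIiIjMzREVVZmZ3eIiZmqq0QzMiIiERERERERERERERIiIjMzRERVVmZ3d4iJmaqrRDMzIiIhERERERERERERIiIjMzNERVVWZnd4iImZqqtEMzMiIiIRERERERERERIiIiMzNERFVWZmd3iImZmqq0RDMzIiIiERERERERESIiIiMzNERFVVZmd3eIiZmaqrREMzMiIiIhERERERESIiIiMzM0REVVVmZ3eIiJmaqqtEQzMzIiIiIhEREREiIiIiMzM0REVVVmZnd4iImZqqq0REMzMyIiIiIiIiIiIiIiMzM0RERVVmZnd3iImZmqqrREQzMzIiIiIiIiIiIiIiMzM0RERVVWZmd3iIiZmaqrtUREMzMyIiIiIiIiIiIjMzM0RERVVWZmd3eIiZmaqqu1RERDMzMyIiIiIiIiIzMzM0RERVVVZmd3eIiJmZqqq7VUREMzMzMyIiIiIiMzMzM0RERVVVZmZ3d4iImZmqqrtVVERDMzMzMzMzMzMzMzM0RERVVVZmZ3d4iImZmqqru1VUREQzMzMzMzMzMzMzNERERVVVZmZ3d3iIiZmaqqu7VVVEREQzMzMzMzMzMzNERERVVVZmZnd3iIiZmaqqq7tlVVREREMzMzMzMzM0RERERVVVZmZnd3iIiZmZqqq7u2VVVUREREQzMzMzNERERERVVVZmZnd3iIiJmZqqqru7ZlVVVEREREREREREREREVVVVZmZnd3eIiJmZmqqqu7tmZVVVRERERERERERERFVVVVZmZnd3eIiImZmqqqu7u2ZmVVVVRERERERERERVVVVVZmZnd3eIiImZmaqqq7u7ZmZlVVVVREREREREVVVVVWZmZnd3eIiImZmaqqqru7t2ZmZVVVVVVVVVVVVVVVVWZmZnd3eIiImZmZqqqru7u3dmZmVVVVVVVVVVVVVVVmZmZnd3eIiIiZmZqqqqu7u7d3ZmZmVVVVVVVVVVVVZmZmZ3d3eIiIiZmZqqqqu7u7t3d2ZmZmVVVVVVVVVWZmZmZ3d3eIiIiZmZmqqqq7u7u3d3dmZmZmZVVVVWZmZmZmZ3d3eIiIiZmZmqqqqru7u7h3d3ZmZmZmZmZmZmZmZmd3d3eIiIiZmZmaqqqru7u7uId3d2ZmZmZmZmZmZmZnd3d3eIiIiZmZmaqqqqu7u7u4iHd3d2ZmZmZmZmZmZ3d3d3eIiIiJmZmaqqqqq7u7u7iIh3d3d2ZmZmZmZnd3d3d3iIiIiJmZmZqqqqq7u7u7uIiId3d3d3d2Z3d3d3d3d3iIiIiJmZmZqqqqqru7u7u4iIiHd3d3d3d3d3d3d3d3iIiIiJmZmZmqqqqqu7u7u7"/>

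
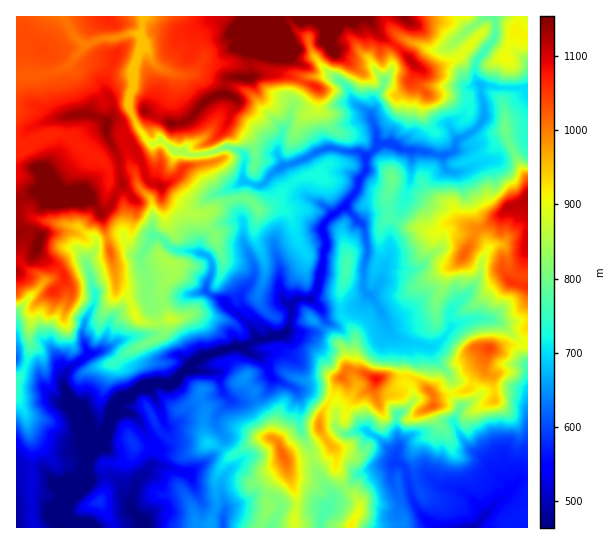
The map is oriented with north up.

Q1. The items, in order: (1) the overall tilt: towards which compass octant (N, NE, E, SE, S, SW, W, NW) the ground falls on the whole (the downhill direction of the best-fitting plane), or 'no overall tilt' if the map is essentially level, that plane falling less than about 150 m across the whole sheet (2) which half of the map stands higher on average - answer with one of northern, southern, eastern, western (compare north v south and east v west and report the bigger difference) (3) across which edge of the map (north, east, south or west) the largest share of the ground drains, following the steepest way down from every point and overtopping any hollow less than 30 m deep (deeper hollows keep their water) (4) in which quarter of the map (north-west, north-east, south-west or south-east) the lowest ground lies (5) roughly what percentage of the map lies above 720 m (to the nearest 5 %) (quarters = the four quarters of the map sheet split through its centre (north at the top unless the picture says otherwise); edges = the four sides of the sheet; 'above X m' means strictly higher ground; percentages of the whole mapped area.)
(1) The general tilt is down to the south (the land rises towards the north).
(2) Taken as a whole, the northern half is higher than the southern.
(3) Most of the ground drains across the southern edge.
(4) The lowest point lies in the south-west quarter of the map.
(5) Roughly 60 % of the ground is higher than 720 m.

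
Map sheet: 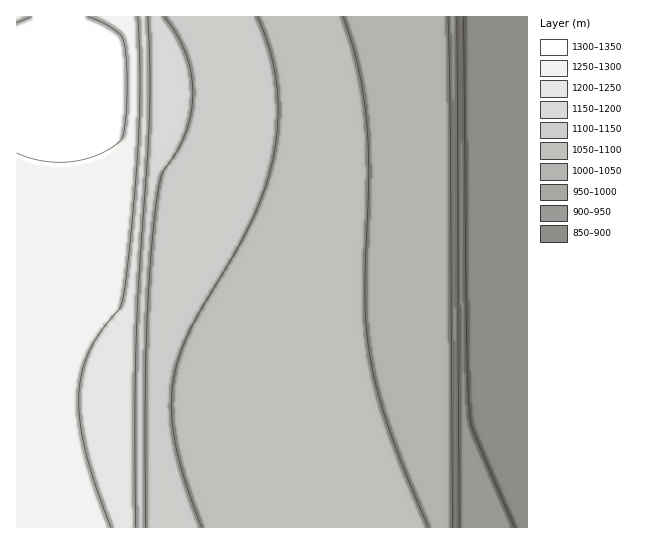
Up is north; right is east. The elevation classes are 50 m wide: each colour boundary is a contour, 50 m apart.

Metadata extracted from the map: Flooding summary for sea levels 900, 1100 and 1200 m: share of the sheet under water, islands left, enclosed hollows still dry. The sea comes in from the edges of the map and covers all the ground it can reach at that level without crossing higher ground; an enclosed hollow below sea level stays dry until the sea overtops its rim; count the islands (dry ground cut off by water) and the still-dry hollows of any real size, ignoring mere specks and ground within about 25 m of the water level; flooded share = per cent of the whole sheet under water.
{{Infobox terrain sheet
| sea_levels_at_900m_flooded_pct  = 11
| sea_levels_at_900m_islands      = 0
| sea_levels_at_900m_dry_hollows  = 0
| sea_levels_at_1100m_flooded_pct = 59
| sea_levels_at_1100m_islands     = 0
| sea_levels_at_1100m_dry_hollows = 0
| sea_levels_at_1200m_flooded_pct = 76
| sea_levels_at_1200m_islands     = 0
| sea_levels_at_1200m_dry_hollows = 0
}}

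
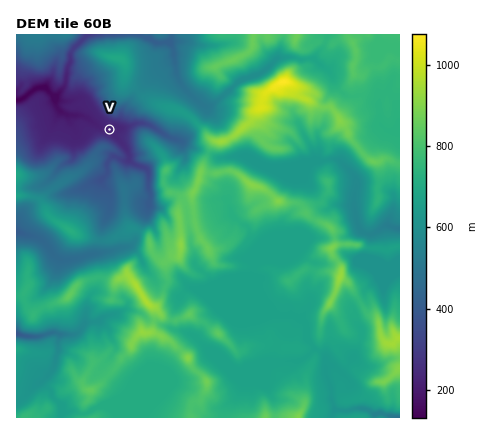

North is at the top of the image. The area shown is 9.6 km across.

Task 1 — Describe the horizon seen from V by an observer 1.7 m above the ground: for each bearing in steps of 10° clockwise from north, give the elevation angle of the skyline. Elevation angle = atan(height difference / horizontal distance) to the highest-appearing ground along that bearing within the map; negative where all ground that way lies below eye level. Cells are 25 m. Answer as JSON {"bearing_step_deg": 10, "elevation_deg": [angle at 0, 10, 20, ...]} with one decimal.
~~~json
{"bearing_step_deg": 10, "elevation_deg": [19.7, 20.7, 20.5, 18.3, 17.4, 17.4, 17.3, 15.8, 13.2, 13.6, 18.4, 19.1, 16.3, 17.6, 14.1, 11.7, 13.0, 18.1, 21.8, 23.8, 24.2, 22.2, 17.4, 11.4, 9.4, 7.8, 3.7, 2.7, 1.3, 0.1, 1.1, 4.2, 5.7, 6.1, 8.1, 15.4]}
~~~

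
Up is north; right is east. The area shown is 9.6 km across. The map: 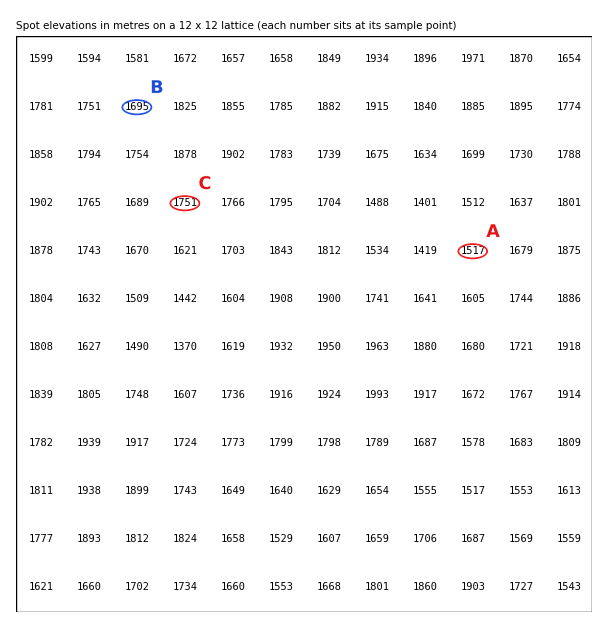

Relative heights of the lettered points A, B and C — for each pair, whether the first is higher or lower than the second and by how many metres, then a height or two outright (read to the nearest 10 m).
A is lower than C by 230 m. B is higher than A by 170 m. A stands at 1520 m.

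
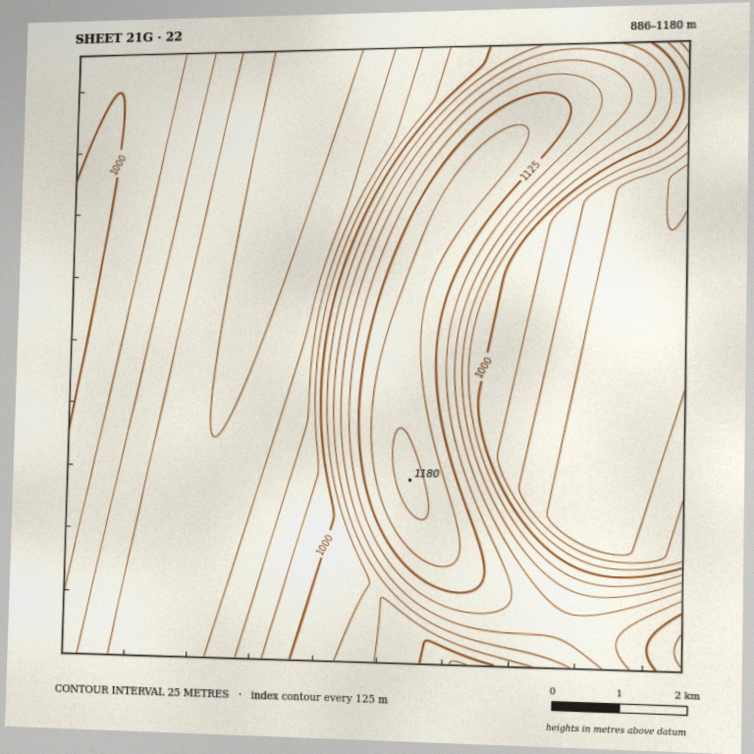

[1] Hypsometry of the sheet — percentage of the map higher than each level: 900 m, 94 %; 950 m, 58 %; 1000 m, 37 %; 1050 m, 25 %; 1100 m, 15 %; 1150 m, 5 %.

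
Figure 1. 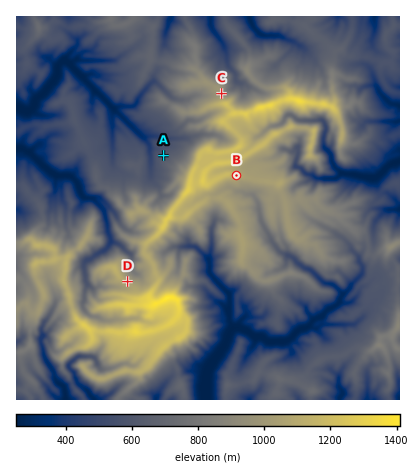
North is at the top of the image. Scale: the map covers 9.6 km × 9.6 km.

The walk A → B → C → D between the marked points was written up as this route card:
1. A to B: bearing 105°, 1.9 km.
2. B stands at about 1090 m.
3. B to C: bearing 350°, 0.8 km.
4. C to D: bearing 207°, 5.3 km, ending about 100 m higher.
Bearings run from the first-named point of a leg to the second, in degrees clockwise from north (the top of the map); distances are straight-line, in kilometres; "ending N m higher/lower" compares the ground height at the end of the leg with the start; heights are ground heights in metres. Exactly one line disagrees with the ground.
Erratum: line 3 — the distance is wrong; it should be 2.1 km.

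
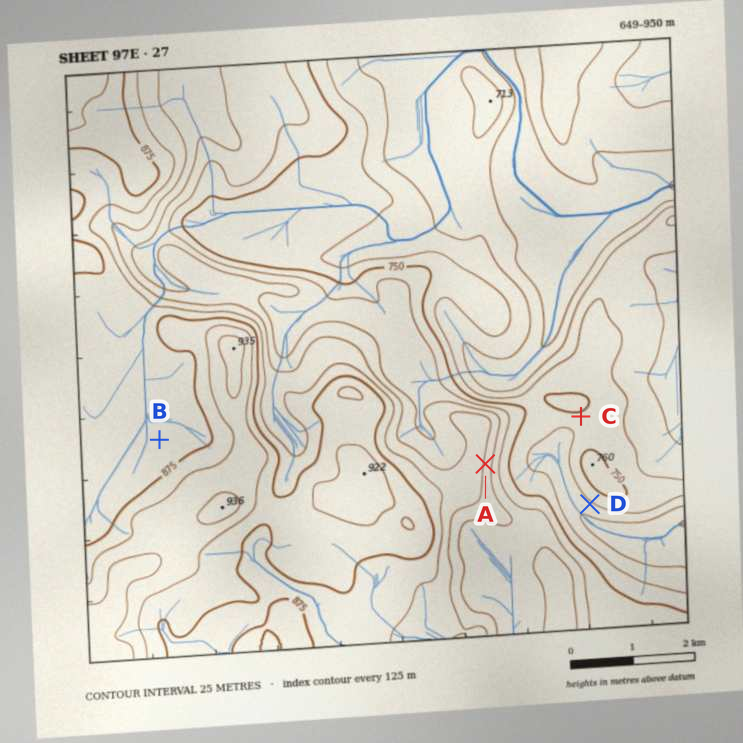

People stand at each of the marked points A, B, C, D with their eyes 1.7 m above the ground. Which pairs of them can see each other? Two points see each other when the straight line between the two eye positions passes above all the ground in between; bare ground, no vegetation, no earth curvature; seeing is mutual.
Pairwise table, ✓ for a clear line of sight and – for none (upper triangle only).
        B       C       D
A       –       ✓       ✓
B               –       –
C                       –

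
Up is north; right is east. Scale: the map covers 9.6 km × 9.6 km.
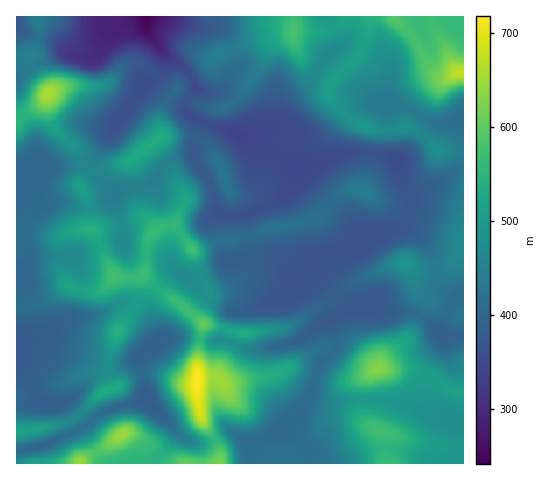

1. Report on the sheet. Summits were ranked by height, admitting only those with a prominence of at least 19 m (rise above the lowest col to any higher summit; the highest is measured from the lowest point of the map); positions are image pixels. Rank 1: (197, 381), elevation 718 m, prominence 477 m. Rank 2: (48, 94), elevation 659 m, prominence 204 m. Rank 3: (122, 434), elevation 649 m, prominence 102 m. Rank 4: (379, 368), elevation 630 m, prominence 213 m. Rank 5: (204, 323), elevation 606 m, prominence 53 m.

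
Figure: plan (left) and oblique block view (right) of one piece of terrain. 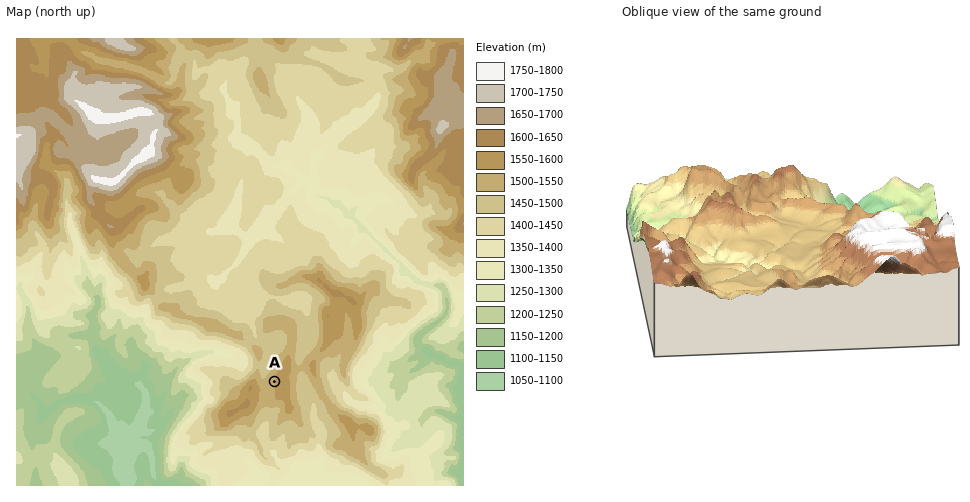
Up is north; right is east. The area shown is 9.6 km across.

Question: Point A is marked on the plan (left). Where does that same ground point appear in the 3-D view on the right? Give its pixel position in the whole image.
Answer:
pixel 762 184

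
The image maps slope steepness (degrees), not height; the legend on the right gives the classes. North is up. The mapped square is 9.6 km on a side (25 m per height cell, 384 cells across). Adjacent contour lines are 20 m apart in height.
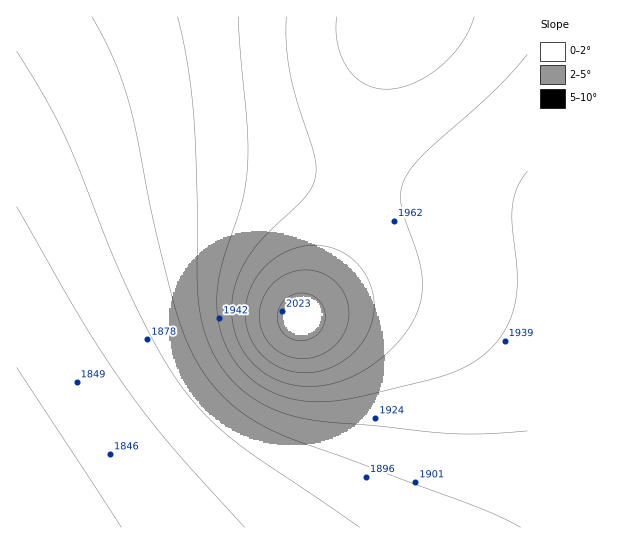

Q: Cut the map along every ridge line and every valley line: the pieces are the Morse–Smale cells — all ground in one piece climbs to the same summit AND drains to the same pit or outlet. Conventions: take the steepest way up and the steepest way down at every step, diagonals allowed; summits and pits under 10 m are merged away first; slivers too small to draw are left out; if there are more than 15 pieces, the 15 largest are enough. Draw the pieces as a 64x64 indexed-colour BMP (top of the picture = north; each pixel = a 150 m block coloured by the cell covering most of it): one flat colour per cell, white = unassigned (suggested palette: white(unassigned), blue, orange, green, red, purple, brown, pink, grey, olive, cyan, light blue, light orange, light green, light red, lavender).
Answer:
<image width="64" height="64" href="data:image/bmp;base64,Qk12CAAAAAAAAHYAAAAoAAAAQAAAAEAAAAABAAQAAAAAAAAIAAATCwAAEwsAABAAAAAAAAAA////ALR3HwAOf/8ALKAsACgn1gC9Z5QAS1aMAMJ34wB/f38AIr28AM++FwDox64AeLv/AIrfmACWmP8A1bDFABEREREREREREREREREREREREREREREREREREREREREREREREREREREREREREREREREREREREREREREREREREREREREREREREREREREREREREREREREREREREREREREREREREREREREREREREREREREREREREREREREREREREREREREREREREREREREREREREREREREREREREREREREREREREREREREREREREREREREREREREREREREREREREREREREREREREREREREREREREREREREREREREREREREREREREREREREREREREREREREREREREREREREREREREREREREREREREREREREREREREREREREREREREREREREREREREREREREREREREREREREREREREREREREREREREREREREREREREREREREREREREREREREREREREREREREREREREREREREREREREREREREREREREREREREREREREREREREREREREREREREREREREREREREREREREREREREREREREREREREREREREREREREREREREREREREREREREREREREREREREREREREREREREREREREREREREREREREREREREREREREREREREREREREREREREREREREREREREREREREREREREREREREREREREREREREREREREREREREREREREREREREREREREREREREREREREREREREREREREREREREREREREREREREREREREREREREREREREREREREREREREREREREREREREREREREREREREREREREREREREREREREREREREREREREREREREREREREREREREREREREREREREREREREREREREREREREREREREREREREREREREREREREREREREREREREREREREREREREREREREREREREREREREREREREREREREREREREREREREREREREREREREREREREREREREREREREREREREREREREREREREREREREREREREREREREREREREREREREREREREREREREREREREREREREREREREREREREREREREREREREREREREREREREREREREREREREREREREREREREREREREREREREREREREREREREREREREREREREREREREREREREREREREREREREREREREREREREREREREREREREREREREREREREREREREREREREREREREREREREREREREREREREREREREREREREREREREREREREREREREREREREREREREREREREREREREREREREREREREREREREREREREREREREREREREREREREREREREREREREREREREREREREREREREREREREREREREREREREREREREREREREREREREREREREREREREREREREREREREREREREREREREREREREREREREREREREREREREREREREREREREREREREREREREREREREREREREREREREREREREREREREREREREREREREREREREREREREREREREREREREREREREREREREREREREREhERERERERERERERERERERERERERERERERERERERERESIRERERERERERERERERERERERERERERERERERERERERIiIRERERERERERERERERERERERERERERERERERERESIiIiIRERERERERERERERERERERERERERERERIiIiIiIiIiIiIhERERERERERERERERERERERERIiIiIiIiIiIiIiIiIiIiERERERERERERERERERESIiIiIiIiIiIiIiIiIiIiIiIiIhERERERERERESIiIiIiIiIiIiIiIiIiIiIiIiIiIiIiIiIiIiIiIiIiIiIiIiIiIiIiIiIiIiIiIiIiIiIiIiIiIiIiIiIiIiIiIiIiIiIiIiIiIiIiIiIiIiIiIiIiIiIiIiIiIiIiIiIiIiIiIiIiIiIiIiIiIiIiIiIiIiIiIiIiIiIiIiIiIiIiIiIiIiIiIiIiIiIiIiIiIiIiIiIiIiIiIiIiIiIiIiIiIiIiIiIiIiIiIiIiIiIiIiIiIiIiIiIiIiIiIiIiIiIiIiIiIiIiIiIiIiIiIiIiIiIiIiIiIiIiIiIiIiIiIiIiIiIiIiIiIiIiIiIiIiIiIiIiIiIiIiIiIiIiIiIiIiIiIiIiIiIiIiIiIiIiIiIiIiIiIiIiIiIiIiIiIiIiIiIiIiIiIiIiIiIiIiIiIiIiIiIiIiIiIiIiIiIiIiIiIiIiIiIiIiIiIiIiIiIiIiIiIiIiIiIiIiIiIiIiIiIiIiIiIiIiIiIiIiIiIiIiIiIiIiIiIiIiIiIiIiIiIiIiIiIiIiIiIiIiIiIiIiIiIiIiIiIiIiIiIiIiIiIiIiIiIiIiIiIiIiIiIiIiIiIiIiIiIiIiIiIiIiIiIiIiIiIiIiIiIiIiIiIiIiIiIiIiIiIiIiIiIiIiIiIiIiIiIiIiIiIiIiIiIiIiIiIiIiIiIiIiIiIiIiIiIiIiIiIiIiIiIiIiIiIiIiIiIiIiIiIiIiIiIiIiIiIiIiIiIiIiIiIiIiIiIiIiIiIiIiIiIiIiIiIiIiIiIiIiIiIiIiIiIiIiIiIiIiIiIiIiIiIiIiIiIiIiIiIiIiIiIiIiIiIiIiIi"/>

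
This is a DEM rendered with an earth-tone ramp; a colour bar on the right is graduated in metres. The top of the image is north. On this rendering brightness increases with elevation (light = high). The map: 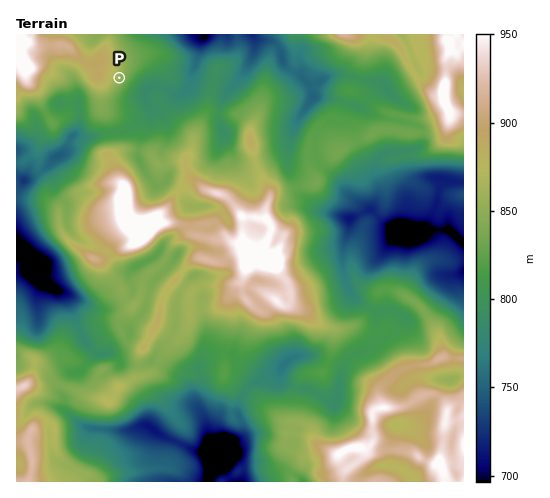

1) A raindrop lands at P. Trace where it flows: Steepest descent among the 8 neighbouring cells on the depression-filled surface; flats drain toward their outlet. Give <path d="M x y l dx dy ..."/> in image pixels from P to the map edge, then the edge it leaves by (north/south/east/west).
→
<path d="M119 78l13 13 19 0 6-5 4 0 4 1 9 7 7 0 8-9 1-8 9-23 0-11 7-8"/>
exit: north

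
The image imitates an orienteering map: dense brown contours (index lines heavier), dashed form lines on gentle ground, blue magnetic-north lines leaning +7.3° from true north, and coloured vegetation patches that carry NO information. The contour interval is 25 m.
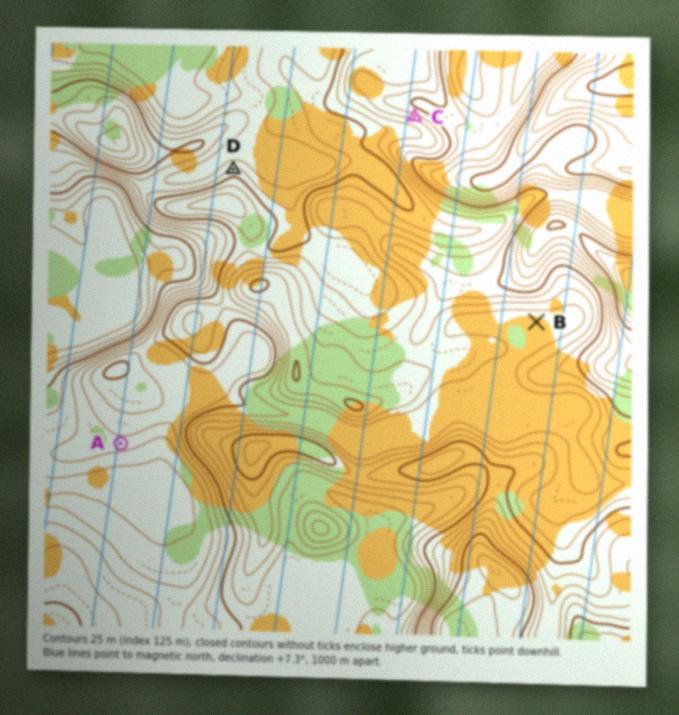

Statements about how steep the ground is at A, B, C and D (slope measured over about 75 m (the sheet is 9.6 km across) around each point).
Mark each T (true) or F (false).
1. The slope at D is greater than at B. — T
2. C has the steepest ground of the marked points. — T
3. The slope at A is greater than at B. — T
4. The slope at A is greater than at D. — F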